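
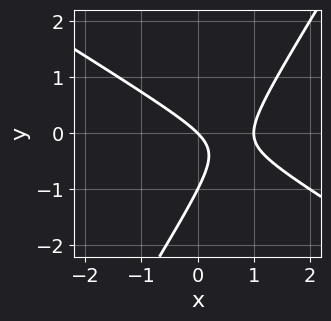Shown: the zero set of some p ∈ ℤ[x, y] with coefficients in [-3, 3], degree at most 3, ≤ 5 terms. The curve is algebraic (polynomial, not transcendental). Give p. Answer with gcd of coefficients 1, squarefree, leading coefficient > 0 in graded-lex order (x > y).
x^2 + x*y - y^2 - x - y

(a) Degree: no degree-1 curve has this shape, so deg p = 2.
(b) Observable constraints: among the integer gridlines, it crosses the y-axis at y ∈ {-1, 0}; among the integer gridlines, it crosses the x-axis at x ∈ {0, 1}.
(c) Assembling these constraints gives the stated polynomial.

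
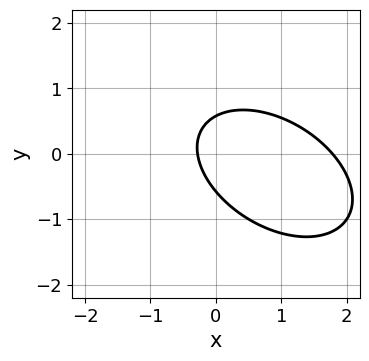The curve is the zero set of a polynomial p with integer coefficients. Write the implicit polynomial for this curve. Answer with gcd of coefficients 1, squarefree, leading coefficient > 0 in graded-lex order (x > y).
2*x^2 + 2*x*y + 3*y^2 - 3*x - 1

First, the degree is 2 — no degree-1 curve has this shape.
Finally, the integer polynomial consistent with all of this is the stated p.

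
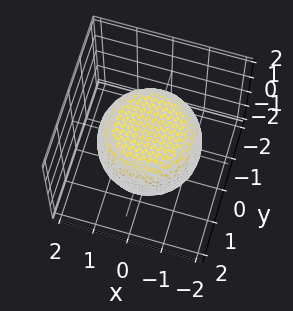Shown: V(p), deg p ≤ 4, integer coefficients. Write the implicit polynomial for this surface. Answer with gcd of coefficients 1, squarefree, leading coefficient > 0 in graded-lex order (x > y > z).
x^4 + 2*x^2*y^2 + y^4 - x^2 - y^2 + 2*z^2 - 2

1. deg p = 4. No degree-3 surface has this shape.
2. By symmetry, every cross-section ⟂ z is a circle, so x, y appear only via x² + y².
3. Reading off the gridlines: a circular section at z = -1 has radius exactly 1; the z-axis gridline crossings are at z ∈ {-1, 1}.
4. Solving for integer coefficients yields p as stated.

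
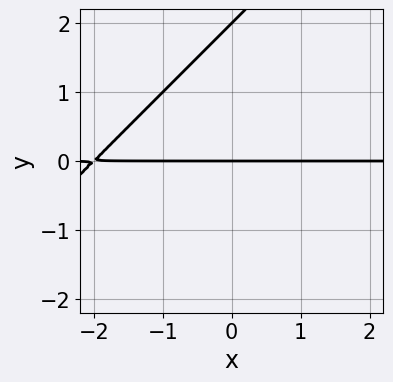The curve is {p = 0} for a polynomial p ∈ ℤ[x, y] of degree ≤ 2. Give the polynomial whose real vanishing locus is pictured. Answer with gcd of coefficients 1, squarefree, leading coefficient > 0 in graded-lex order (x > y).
(a) The degree is 2 — the shape is more complex than any degree-1 curve.
(b) Against the integer gridlines: among the integer gridlines, it crosses the y-axis at y ∈ {0, 2}; every point of the x-axis in the box is on the curve.
(c) These observations pin down the coefficients.

x*y - y^2 + 2*y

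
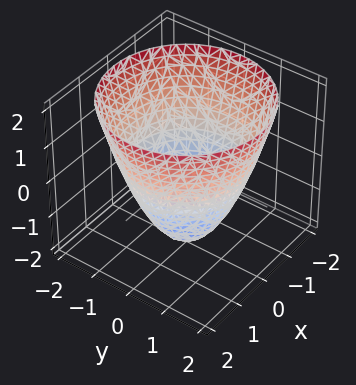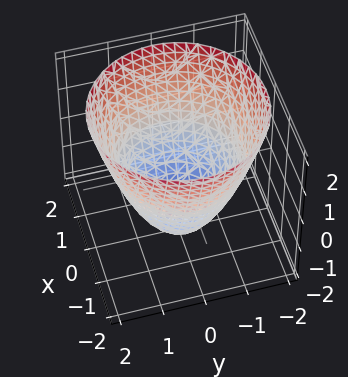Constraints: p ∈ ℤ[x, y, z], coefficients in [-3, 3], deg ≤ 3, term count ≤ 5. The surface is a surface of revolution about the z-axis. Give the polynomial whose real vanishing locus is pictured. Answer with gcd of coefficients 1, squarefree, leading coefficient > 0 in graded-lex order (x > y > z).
1. deg p = 2. The shape is more complex than any degree-1 surface.
2. Symmetries: rotational symmetry about the z-axis ⇒ p depends on x, y only through x² + y².
3. From the axis intercepts and sections: one z-axis crossing is at z = -2; a circular section at z = 0 has radius between 1 and 2.
4. Assembling these constraints gives the stated polynomial.

x^2 + y^2 - z - 2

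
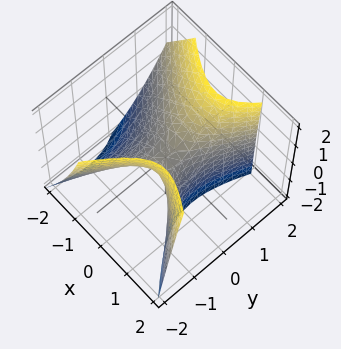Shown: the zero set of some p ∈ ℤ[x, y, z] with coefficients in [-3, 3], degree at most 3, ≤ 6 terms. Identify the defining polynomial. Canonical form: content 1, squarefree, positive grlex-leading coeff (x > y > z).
3*x^2 + 2*x*y - 2*x*z - 2*y^2 + 2*z

1. Degree: no degree-1 surface has this shape, so deg p = 2.
2. Checking where it meets the axes: one x-axis crossing is at x = 0; one z-axis crossing is at z = 0; one y-axis crossing is at y = 0.
3. These observations pin down the coefficients.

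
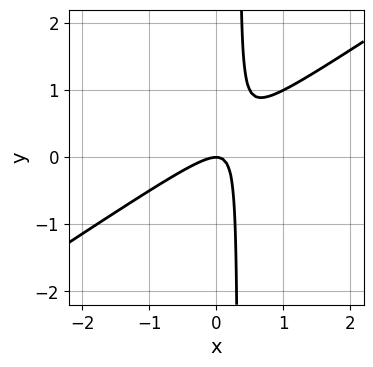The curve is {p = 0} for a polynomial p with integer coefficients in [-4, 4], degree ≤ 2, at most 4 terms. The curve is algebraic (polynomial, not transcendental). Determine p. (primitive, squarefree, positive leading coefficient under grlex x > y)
Degree: no degree-1 curve has this shape, so deg p = 2.
Observable constraints: it crosses the y-axis at the gridline y = 0; it crosses the x-axis at the gridline x = 0.
Together with the visible shape, these determine p as stated.

2*x^2 - 3*x*y + y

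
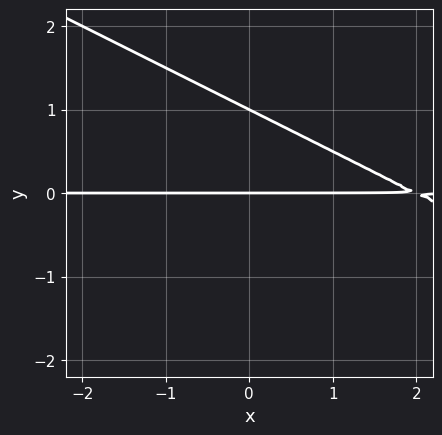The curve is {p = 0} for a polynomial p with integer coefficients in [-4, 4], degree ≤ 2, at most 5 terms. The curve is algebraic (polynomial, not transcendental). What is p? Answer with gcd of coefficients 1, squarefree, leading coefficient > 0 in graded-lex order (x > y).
Degree: the shape is more complex than any degree-1 curve, so deg p = 2.
Reading off the gridlines: the y-axis gridline crossings are at y ∈ {0, 1}; every point of the x-axis in the box is on the curve.
Putting this together gives p.

x*y + 2*y^2 - 2*y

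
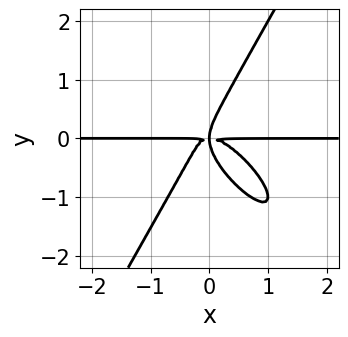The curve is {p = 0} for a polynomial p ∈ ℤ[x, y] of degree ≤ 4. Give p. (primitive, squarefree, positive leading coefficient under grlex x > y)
2*x^3*y + 2*x^2*y^2 - y^4 + x*y^2

1. The degree is 4 — the shape is more complex than any degree-3 curve.
2. Reading off the gridlines: the visible x-axis segment lies entirely on the curve.
3. Assembling these constraints gives the stated polynomial.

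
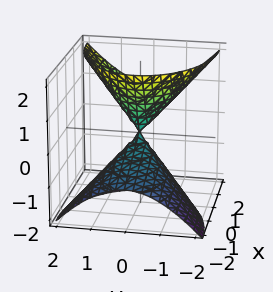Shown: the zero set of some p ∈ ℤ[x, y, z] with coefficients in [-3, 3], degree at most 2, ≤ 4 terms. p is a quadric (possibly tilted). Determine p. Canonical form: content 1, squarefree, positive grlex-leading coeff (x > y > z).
x^2 - 2*x*z + 2*y^2 - z^2

(a) Degree: the shape is more complex than any degree-1 surface, so deg p = 2.
(b) Against the integer gridlines: one z-axis crossing is at z = 0; one y-axis crossing is at y = 0.
(c) Matching integer coefficients to the picture gives p.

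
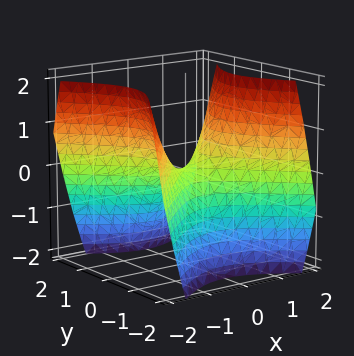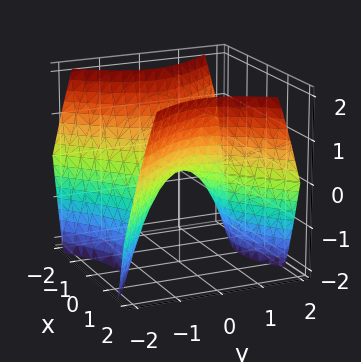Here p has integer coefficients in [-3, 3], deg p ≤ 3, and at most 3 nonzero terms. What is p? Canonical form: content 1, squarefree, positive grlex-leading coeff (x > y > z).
x^2 - y^2 - z

(a) deg p = 2. A hyperbolic paraboloid; a quadric.
(b) Symmetries: it's symmetric under y → −y, forcing even powers of y; mirror symmetry x ↦ −x ⇒ only even powers of x.
(c) From the visible intercepts: one y-axis crossing is at y = 0; it crosses the x-axis at the gridline x = 0; it crosses the z-axis at the gridline z = 0.
(d) Together with the visible shape, these determine p as stated.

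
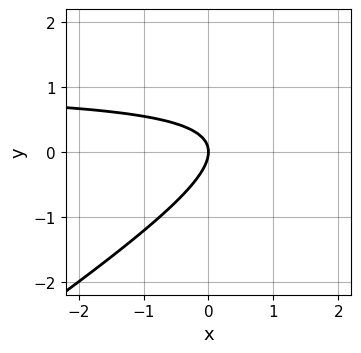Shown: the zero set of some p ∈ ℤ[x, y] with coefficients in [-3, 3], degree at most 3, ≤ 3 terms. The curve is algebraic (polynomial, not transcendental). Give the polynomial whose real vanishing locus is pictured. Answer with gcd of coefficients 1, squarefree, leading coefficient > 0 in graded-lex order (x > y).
1. deg p = 2. The shape is more complex than any degree-1 curve.
2. Reading off the gridlines: it meets the y-axis at y = 0 (among the integer gridlines); it meets the x-axis at x = 0 (among the integer gridlines).
3. Matching integer coefficients to the picture gives p.

2*x*y - 3*y^2 - 2*x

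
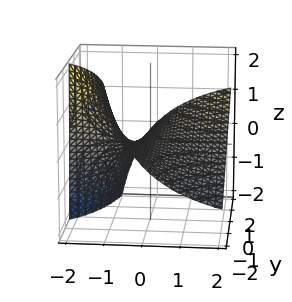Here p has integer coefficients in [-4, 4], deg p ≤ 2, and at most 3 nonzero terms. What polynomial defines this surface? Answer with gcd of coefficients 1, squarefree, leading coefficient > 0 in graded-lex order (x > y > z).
x*y - x*z - 2*z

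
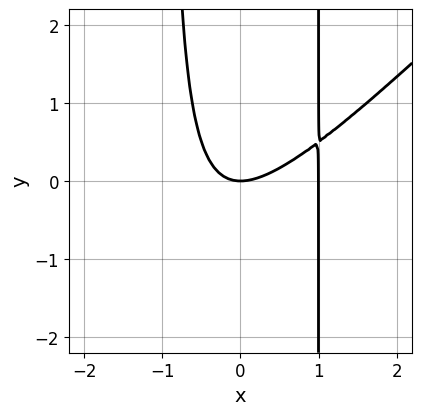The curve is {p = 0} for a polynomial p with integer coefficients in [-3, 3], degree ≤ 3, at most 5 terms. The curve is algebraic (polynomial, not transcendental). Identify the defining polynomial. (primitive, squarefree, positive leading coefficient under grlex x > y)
Degree: the shape is more complex than any degree-2 curve, so deg p = 3.
Reading off the gridlines: the x-axis gridline crossings are at x ∈ {0, 1}; one y-axis crossing is at y = 0.
The integer polynomial consistent with all of this is the stated p.

x^3 - x^2*y - x^2 + y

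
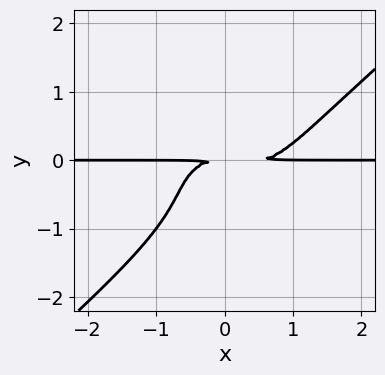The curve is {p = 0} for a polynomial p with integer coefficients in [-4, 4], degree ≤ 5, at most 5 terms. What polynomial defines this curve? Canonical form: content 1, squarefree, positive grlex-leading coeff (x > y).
2*x^3*y - 3*y^4 - x^2*y - 3*y^3 - 3*y^2

The degree is 4 — the shape is more complex than any degree-3 curve.
Reading off the gridlines: the visible x-axis segment lies entirely on the curve.
These observations pin down the coefficients.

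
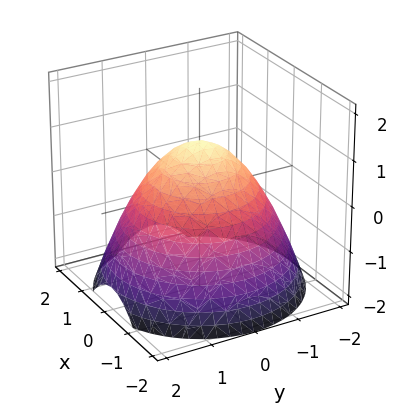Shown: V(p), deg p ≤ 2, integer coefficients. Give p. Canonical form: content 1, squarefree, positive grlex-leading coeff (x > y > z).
2*x^2 + 2*y^2 + 3*z - 3

(a) deg p = 2. The shape is more complex than any degree-1 surface.
(b) Symmetry: the surface is invariant under rotation about z: p = q(x² + y², z).
(c) Against the integer gridlines: a circular section at z = -1 has radius between 1 and 2; one z-axis crossing is at z = 1.
(d) The integer polynomial consistent with all of this is the stated p.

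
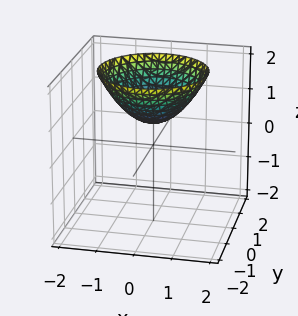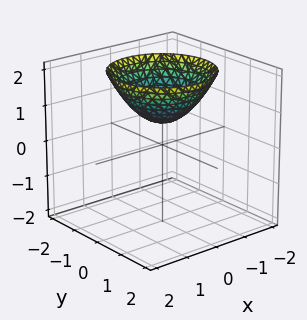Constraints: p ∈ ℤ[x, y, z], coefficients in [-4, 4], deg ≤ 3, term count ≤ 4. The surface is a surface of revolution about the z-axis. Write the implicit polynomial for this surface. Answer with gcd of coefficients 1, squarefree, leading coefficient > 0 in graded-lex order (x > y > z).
1. The degree is 2 — the shape is more complex than any degree-1 surface.
2. Symmetries: rotational symmetry about the z-axis ⇒ p depends on x, y only through x² + y².
3. Checking where it meets the axes: no x-intercept at any integer in the box; a circular section at z = 2 has radius between 1 and 2.
4. Matching integer coefficients to the picture gives p.

2*x^2 + 2*y^2 - 3*z + 2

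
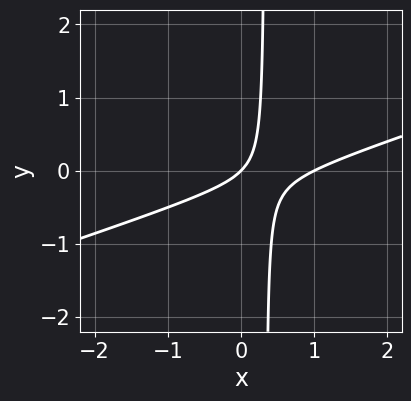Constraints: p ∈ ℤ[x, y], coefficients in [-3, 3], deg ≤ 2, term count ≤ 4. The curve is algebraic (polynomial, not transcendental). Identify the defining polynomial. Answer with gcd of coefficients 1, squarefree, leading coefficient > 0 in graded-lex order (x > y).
First, deg p = 2.
Then, from the axis intercepts and sections: the x-axis gridline crossings are at x ∈ {0, 1}; one y-axis crossing is at y = 0.
Finally, fitting integer coefficients to these (and the overall shape) gives p.

x^2 - 3*x*y - x + y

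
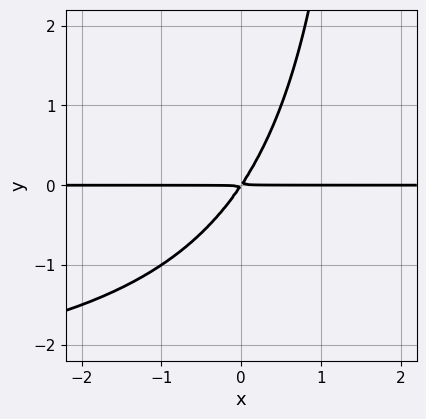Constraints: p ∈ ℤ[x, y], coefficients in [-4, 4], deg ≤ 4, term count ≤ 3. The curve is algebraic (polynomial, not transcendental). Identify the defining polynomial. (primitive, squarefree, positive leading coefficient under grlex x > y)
First, degree: the shape is more complex than any degree-2 curve, so deg p = 3.
Then, from the axis intercepts and sections: the visible x-axis segment lies entirely on the curve.
Finally, the integer polynomial consistent with all of this is the stated p.

x*y^2 + 3*x*y - 2*y^2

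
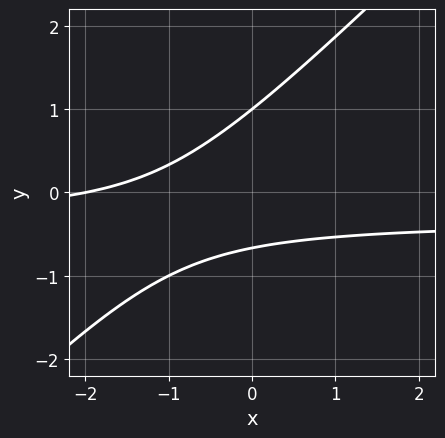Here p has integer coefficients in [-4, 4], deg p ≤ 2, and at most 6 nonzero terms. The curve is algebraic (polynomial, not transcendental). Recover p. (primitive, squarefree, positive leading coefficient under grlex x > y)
1. deg p = 2. A generic line meets the curve in up to 2 points.
2. From the visible intercepts: it meets the y-axis at y = 1 (among the integer gridlines); it meets the x-axis at x = -2 (among the integer gridlines).
3. These observations pin down the coefficients.

3*x*y - 3*y^2 + x + y + 2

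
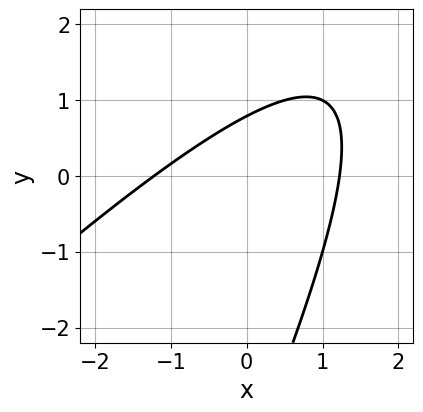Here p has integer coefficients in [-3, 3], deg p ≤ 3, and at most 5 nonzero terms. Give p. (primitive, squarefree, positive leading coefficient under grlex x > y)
1. Degree: a generic line meets the curve in up to 2 points, so deg p = 2.
2. Putting this together gives p.

2*x^2 - 3*x*y + y^2 + 3*y - 3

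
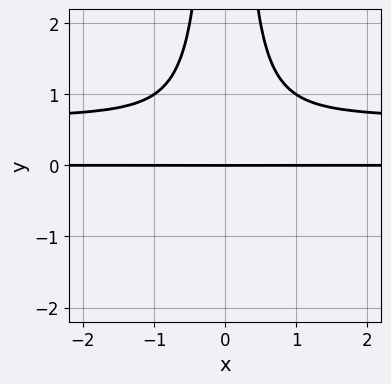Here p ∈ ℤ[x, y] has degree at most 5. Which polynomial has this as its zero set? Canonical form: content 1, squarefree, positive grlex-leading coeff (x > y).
3*x^2*y^2 - 2*x^2*y - y

1. Degree: no degree-3 curve has this shape, so deg p = 4.
2. Symmetries: it's symmetric under x → −x, forcing even powers of x.
3. Reading off the gridlines: every point of the x-axis in the box is on the curve; it crosses the y-axis at the gridline y = 0.
4. Together with the visible shape, these determine p as stated.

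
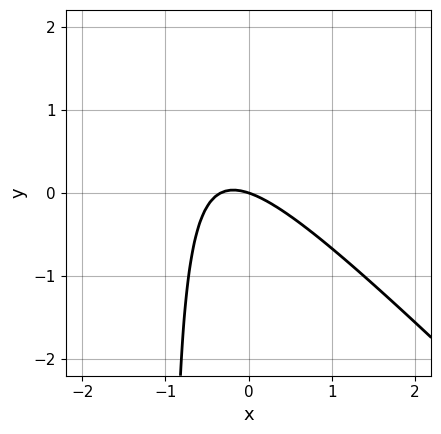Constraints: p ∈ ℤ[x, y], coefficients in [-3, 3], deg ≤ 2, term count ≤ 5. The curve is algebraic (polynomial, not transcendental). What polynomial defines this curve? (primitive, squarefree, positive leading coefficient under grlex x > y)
3*x^2 + 3*x*y + x + 3*y

deg p = 2. The shape is more complex than any degree-1 curve.
Checking where it meets the axes: it meets the x-axis at x = 0 (among the integer gridlines); it meets the y-axis at y = 0 (among the integer gridlines).
Putting this together gives p.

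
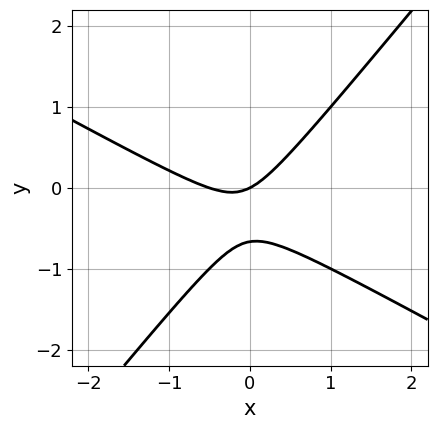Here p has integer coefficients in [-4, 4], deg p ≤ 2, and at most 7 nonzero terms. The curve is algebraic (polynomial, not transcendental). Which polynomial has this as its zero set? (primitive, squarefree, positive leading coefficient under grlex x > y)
(a) Degree: a generic line meets the curve in up to 2 points, so deg p = 2.
(b) From the visible intercepts: it crosses the x-axis at the gridline x = 0; one y-axis crossing is at y = 0.
(c) Putting this together gives p.

2*x^2 + 2*x*y - 3*y^2 + x - 2*y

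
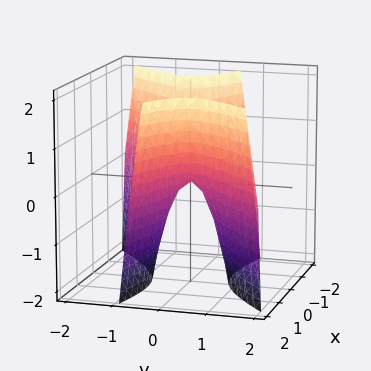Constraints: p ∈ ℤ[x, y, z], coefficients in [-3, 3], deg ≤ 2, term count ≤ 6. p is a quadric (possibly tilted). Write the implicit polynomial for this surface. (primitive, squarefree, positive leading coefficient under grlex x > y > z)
1. Degree: a generic line meets the surface in up to 2 points, so deg p = 2.
2. Reading off the gridlines: one y-axis crossing is at y = 0; it crosses the x-axis at the gridline x = 0; it meets the z-axis at z = 0 (among the integer gridlines).
3. The integer polynomial consistent with all of this is the stated p.

x^2 + 2*x*y - 3*y^2 - z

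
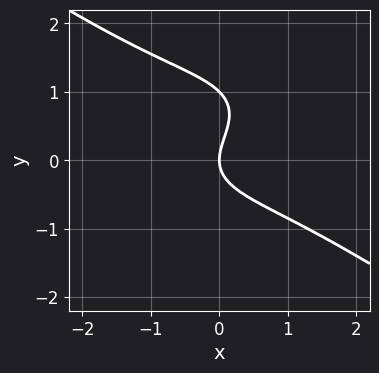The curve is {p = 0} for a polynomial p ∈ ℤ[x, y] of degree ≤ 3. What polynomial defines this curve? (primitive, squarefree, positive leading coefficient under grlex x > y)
1. deg p = 3. A generic line meets the curve in up to 3 points.
2. Observable constraints: among the integer gridlines, it crosses the y-axis at y ∈ {0, 1}; one x-axis crossing is at x = 0.
3. Fitting integer coefficients to these (and the overall shape) gives p.

x^3 + 3*y^3 - 3*y^2 + 3*x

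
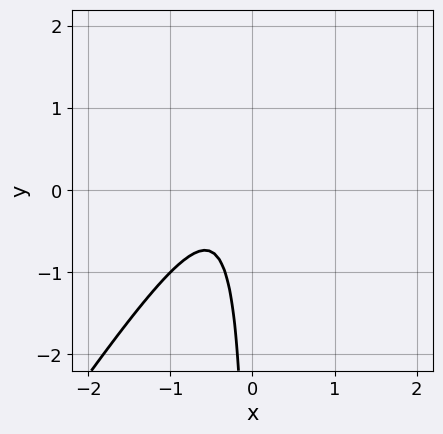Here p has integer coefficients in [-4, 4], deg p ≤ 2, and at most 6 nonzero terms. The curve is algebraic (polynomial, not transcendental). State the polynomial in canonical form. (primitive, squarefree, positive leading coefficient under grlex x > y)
3*x^2 - 2*x*y + 2*x + 1

First, deg p = 2.
Next, against the integer gridlines: no y-intercept at any integer in the box; it misses every integer gridline on the x-axis.
Finally, these observations pin down the coefficients.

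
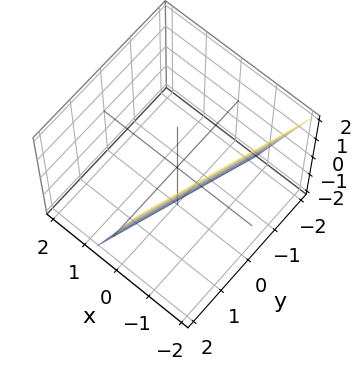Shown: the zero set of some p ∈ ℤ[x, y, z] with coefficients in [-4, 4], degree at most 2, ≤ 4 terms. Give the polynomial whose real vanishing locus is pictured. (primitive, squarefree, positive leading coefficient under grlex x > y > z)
3*x - y + z + 2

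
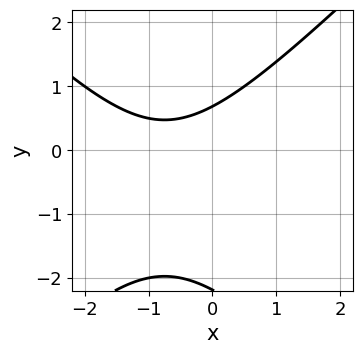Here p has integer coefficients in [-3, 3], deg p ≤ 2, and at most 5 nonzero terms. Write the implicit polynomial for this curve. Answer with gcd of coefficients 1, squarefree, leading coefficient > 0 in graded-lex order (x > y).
2*x^2 - 2*y^2 + 3*x - 3*y + 3

deg p = 2. The shape is more complex than any degree-1 curve.
From the axis intercepts and sections: it misses every integer gridline on the x-axis.
These observations pin down the coefficients.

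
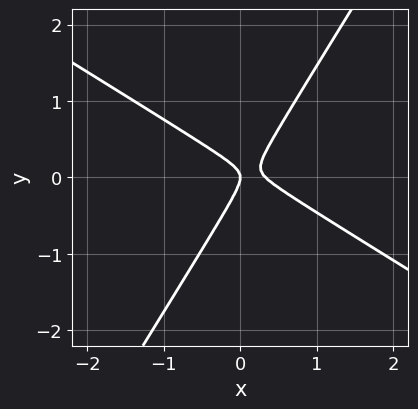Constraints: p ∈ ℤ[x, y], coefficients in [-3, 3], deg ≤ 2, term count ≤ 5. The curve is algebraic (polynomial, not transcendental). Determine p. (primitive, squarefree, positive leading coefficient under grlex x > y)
3*x^2 + 3*x*y - 3*y^2 - x

(a) Degree: the shape is more complex than any degree-1 curve, so deg p = 2.
(b) Observable constraints: it meets the y-axis at y = 0 (among the integer gridlines); it meets the x-axis at x = 0 (among the integer gridlines).
(c) Together with the visible shape, these determine p as stated.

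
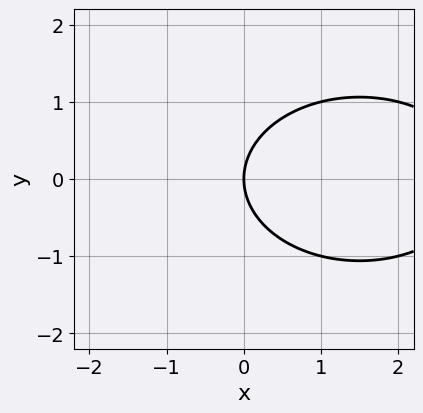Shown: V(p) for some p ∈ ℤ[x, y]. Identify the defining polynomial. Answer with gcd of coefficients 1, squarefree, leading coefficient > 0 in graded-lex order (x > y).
x^2 + 2*y^2 - 3*x

(a) The degree is 2 — a generic line meets the curve in up to 2 points.
(b) Symmetries: it's symmetric under y → −y, forcing even powers of y.
(c) From the visible intercepts: it meets the y-axis at y = 0 (among the integer gridlines); it meets the x-axis at x = 0 (among the integer gridlines).
(d) Assembling these constraints gives the stated polynomial.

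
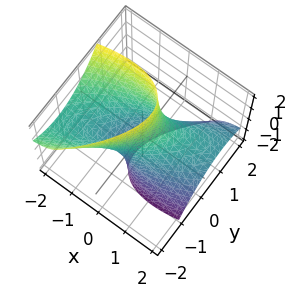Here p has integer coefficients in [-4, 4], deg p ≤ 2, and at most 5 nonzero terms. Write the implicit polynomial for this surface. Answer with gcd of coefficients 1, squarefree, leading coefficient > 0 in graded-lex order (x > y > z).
x^2 - 2*x*y + 2*x*z + 2*y^2 - 1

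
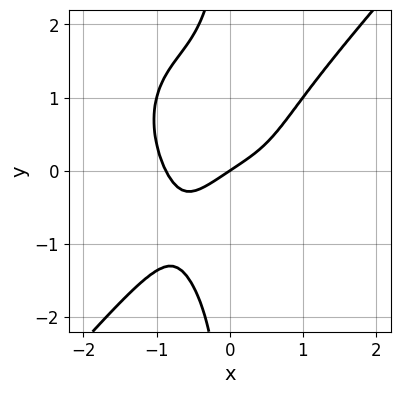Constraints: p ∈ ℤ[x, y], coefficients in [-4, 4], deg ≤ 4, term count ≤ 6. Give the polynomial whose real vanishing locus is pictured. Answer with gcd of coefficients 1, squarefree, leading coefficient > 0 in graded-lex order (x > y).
3*x^4 - 2*x*y^3 + 2*x - 3*y

First, the degree is 4 — a generic line meets the curve in up to 4 points.
Then, from the visible intercepts: one y-axis crossing is at y = 0; it meets the x-axis at x = 0 (among the integer gridlines).
Finally, the integer polynomial consistent with all of this is the stated p.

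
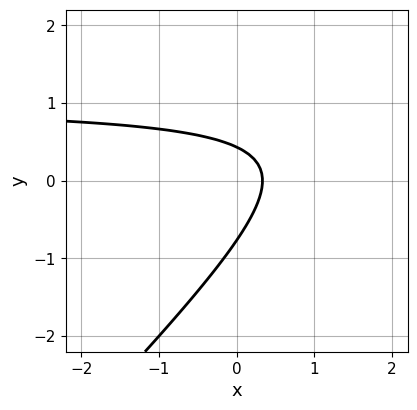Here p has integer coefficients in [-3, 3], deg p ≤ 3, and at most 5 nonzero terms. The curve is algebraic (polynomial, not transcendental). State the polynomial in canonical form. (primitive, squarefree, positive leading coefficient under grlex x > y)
3*x*y - 3*y^2 - 3*x - y + 1

First, deg p = 2. The shape is more complex than any degree-1 curve.
Finally, matching integer coefficients to the picture gives p.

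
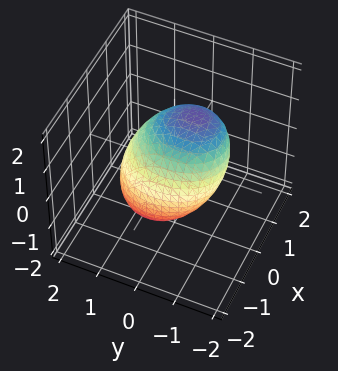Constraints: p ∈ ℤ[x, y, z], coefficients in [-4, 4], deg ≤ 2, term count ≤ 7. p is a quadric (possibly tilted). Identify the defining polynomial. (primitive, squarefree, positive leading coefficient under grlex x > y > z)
3*x^2 - 2*x*z + 2*y^2 + y*z + 2*z^2 - 3

(a) The degree is 2 — the shape is more complex than any degree-1 surface.
(b) Checking where it meets the axes: among the integer gridlines, it crosses the x-axis at x ∈ {-1, 1}.
(c) Matching integer coefficients to the picture gives p.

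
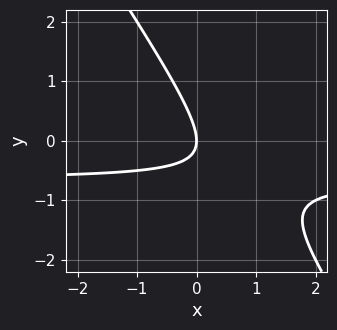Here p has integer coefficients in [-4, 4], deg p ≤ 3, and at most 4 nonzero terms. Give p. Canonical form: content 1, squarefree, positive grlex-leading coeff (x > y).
First, deg p = 2.
Then, reading off the gridlines: it crosses the x-axis at the gridline x = 0; one y-axis crossing is at y = 0.
Finally, fitting integer coefficients to these (and the overall shape) gives p.

3*x*y + 2*y^2 + 2*x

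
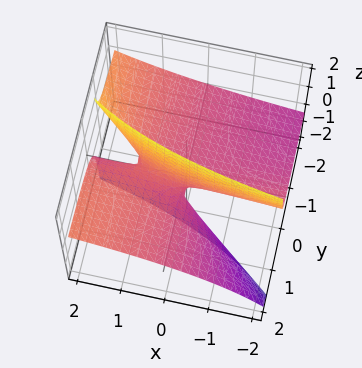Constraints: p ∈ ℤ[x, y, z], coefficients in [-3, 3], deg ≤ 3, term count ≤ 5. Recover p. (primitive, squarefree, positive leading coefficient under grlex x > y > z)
x*y - x*z - 3*y*z + z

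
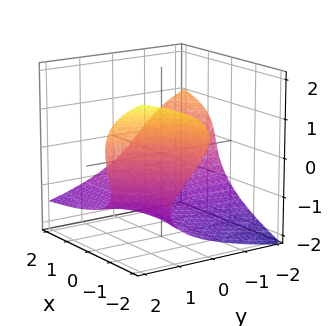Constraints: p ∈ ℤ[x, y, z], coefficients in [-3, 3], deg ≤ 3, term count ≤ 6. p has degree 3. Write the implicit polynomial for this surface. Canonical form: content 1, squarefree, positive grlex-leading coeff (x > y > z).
First, the degree is 3 — the shape is more complex than any degree-2 surface.
Next, against the integer gridlines: the surface avoids every integer x-axis point in the box; the surface avoids every integer y-axis point in the box.
Finally, these observations pin down the coefficients.

2*z^3 + 2*x*y + 2*x*z + 3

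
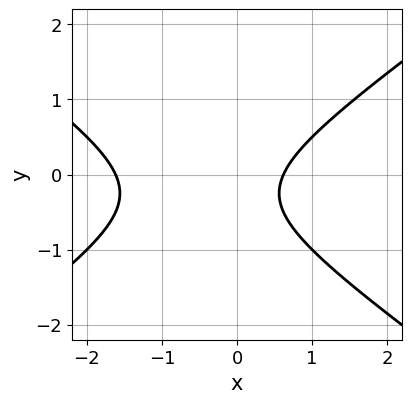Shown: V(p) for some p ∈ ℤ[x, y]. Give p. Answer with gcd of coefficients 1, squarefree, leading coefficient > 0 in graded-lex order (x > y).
1. deg p = 2.
2. Observable constraints: no y-intercept at any integer in the box.
3. Together with the visible shape, these determine p as stated.

x^2 - 2*y^2 + x - y - 1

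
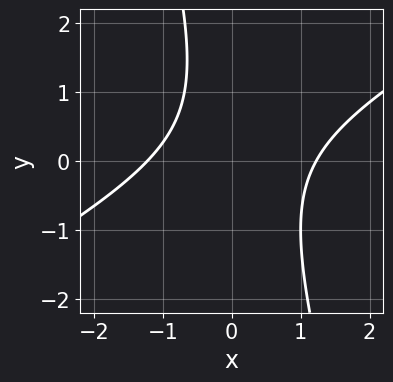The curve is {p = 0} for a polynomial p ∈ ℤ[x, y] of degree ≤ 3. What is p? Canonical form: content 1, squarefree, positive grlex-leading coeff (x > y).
The degree is 2 — no degree-1 curve has this shape.
Reading off the gridlines: no y-intercept at any integer in the box.
Putting this together gives p.

2*x^2 - 3*x*y - y^2 + y - 3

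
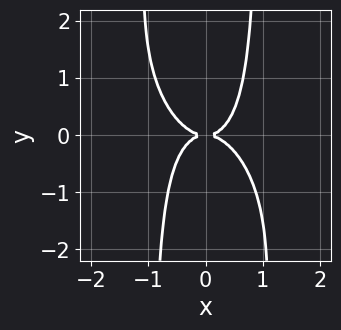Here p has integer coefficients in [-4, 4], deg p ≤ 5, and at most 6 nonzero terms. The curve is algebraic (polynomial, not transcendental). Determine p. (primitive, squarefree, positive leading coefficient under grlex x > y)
3*x^4 + 2*x^3*y + 2*x^2*y^2 - 2*y^2

First, deg p = 4. No degree-3 curve has this shape.
Next, against the integer gridlines: it crosses the x-axis at the gridline x = 0; it crosses the y-axis at the gridline y = 0.
Finally, the integer polynomial consistent with all of this is the stated p.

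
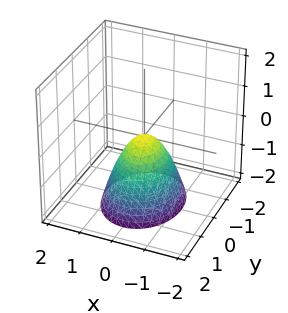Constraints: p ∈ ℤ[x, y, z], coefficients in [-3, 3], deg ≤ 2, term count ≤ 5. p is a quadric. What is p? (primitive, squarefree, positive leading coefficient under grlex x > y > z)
3*x^2 + 2*y^2 + 2*z

Degree: a single bowl opening along one axis; a quadric, so deg p = 2.
Symmetries: it's symmetric under y → −y, forcing even powers of y; mirror symmetry x ↦ −x ⇒ only even powers of x.
Observable constraints: it meets the y-axis at y = 0 (among the integer gridlines); it crosses the z-axis at the gridline z = 0; one x-axis crossing is at x = 0.
Putting this together gives p.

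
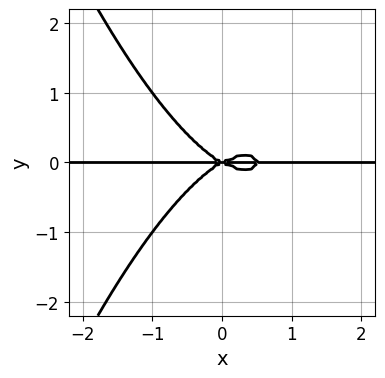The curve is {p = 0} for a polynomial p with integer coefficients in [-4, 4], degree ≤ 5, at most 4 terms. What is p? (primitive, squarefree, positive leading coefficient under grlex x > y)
1. The degree is 4 — no degree-3 curve has this shape.
2. Against the integer gridlines: every point of the x-axis in the box is on the curve; it meets the y-axis at y = 0 (among the integer gridlines).
3. The integer polynomial consistent with all of this is the stated p.

2*x^3*y - x^2*y + 3*y^3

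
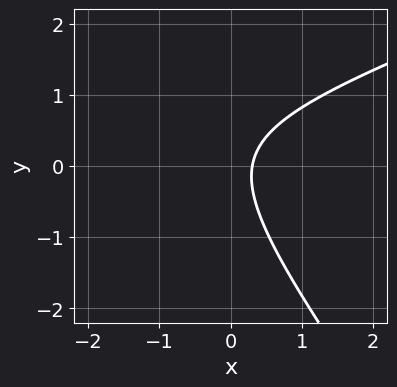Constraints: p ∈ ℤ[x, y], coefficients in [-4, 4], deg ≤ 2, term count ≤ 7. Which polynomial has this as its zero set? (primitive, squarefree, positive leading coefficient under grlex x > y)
First, degree: no degree-1 curve has this shape, so deg p = 2.
Next, checking where it meets the axes: no y-intercept at any integer in the box.
Finally, solving for integer coefficients yields p as stated.

x^2 - 2*x*y - 2*y^2 + 3*x - 1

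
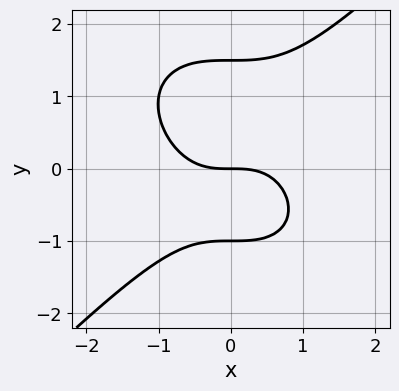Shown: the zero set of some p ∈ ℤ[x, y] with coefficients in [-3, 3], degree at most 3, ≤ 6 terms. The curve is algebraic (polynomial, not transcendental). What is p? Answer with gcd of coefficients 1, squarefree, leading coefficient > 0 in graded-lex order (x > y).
2*x^3 - 2*y^3 + y^2 + 3*y

(a) The degree is 3 — no degree-2 curve has this shape.
(b) From the visible intercepts: among the integer gridlines, it crosses the y-axis at y ∈ {-1, 0}; it meets the x-axis at x = 0 (among the integer gridlines).
(c) Solving for integer coefficients yields p as stated.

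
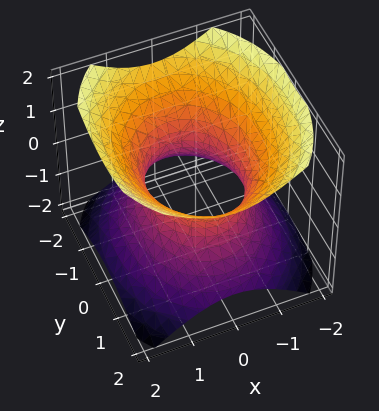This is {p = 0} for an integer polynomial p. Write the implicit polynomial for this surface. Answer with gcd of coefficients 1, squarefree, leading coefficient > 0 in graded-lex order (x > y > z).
3*x^2 + 2*y^2 - 3*z^2 - 3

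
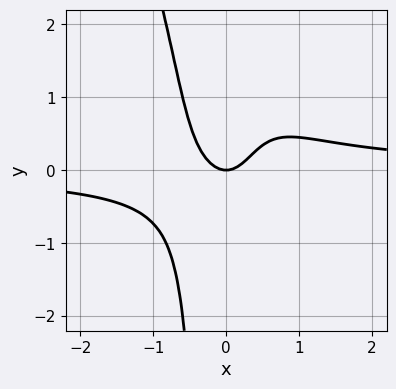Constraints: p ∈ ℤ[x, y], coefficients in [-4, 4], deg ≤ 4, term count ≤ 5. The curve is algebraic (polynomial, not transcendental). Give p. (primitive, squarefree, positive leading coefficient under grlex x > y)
3*x^3*y + x^2*y^2 - 2*x^2 + y

First, deg p = 4. A generic line meets the curve in up to 4 points.
Next, from the axis intercepts and sections: it meets the y-axis at y = 0 (among the integer gridlines); one x-axis crossing is at x = 0.
Finally, together with the visible shape, these determine p as stated.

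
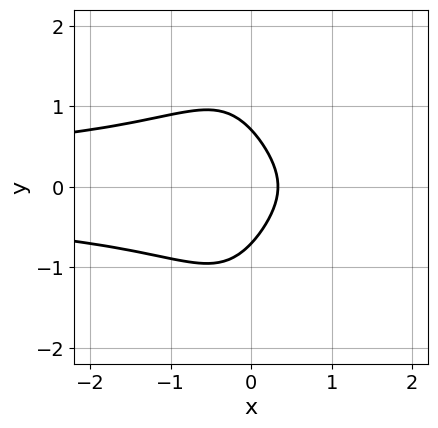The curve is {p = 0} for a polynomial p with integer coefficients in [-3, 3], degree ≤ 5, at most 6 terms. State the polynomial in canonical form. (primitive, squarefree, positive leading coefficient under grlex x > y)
3*x^2*y^2 + 2*y^2 + 3*x - 1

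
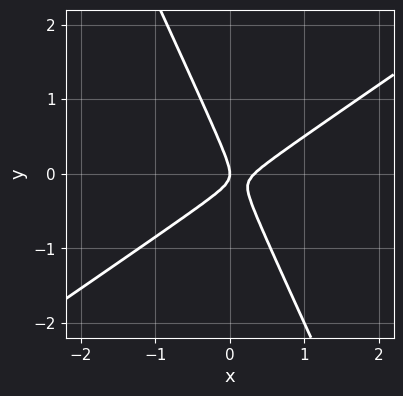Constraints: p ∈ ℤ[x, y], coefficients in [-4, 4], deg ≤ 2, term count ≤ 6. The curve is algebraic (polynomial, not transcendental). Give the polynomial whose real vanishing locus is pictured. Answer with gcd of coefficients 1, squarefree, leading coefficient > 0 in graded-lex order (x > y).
First, deg p = 2. No degree-1 curve has this shape.
Next, observable constraints: it crosses the x-axis at the gridline x = 0; it crosses the y-axis at the gridline y = 0.
Finally, putting this together gives p.

3*x^2 - 3*x*y - 2*y^2 - x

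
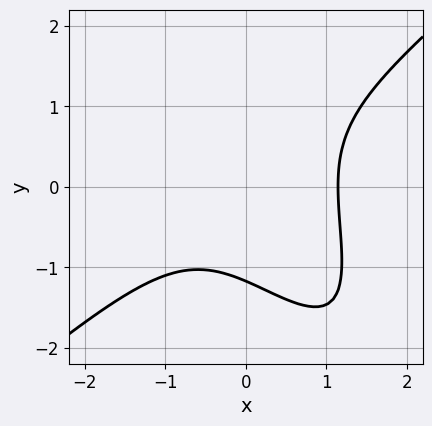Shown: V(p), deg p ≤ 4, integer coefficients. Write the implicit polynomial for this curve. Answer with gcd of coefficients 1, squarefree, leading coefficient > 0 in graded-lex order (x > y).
2*x^3 - 2*x*y^2 - y^3 + y^2 - 3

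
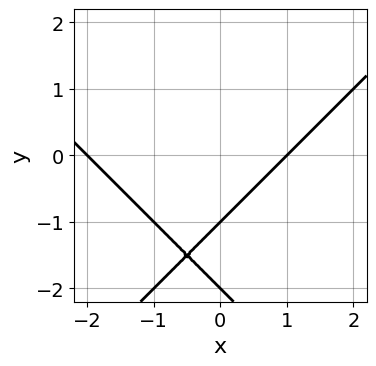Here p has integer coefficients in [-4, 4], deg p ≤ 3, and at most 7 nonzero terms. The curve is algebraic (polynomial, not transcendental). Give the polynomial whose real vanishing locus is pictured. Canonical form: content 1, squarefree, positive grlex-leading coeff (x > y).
x^2 - y^2 + x - 3*y - 2

(a) Degree: the shape is more complex than any degree-1 curve, so deg p = 2.
(b) From the visible intercepts: among the integer gridlines, it crosses the x-axis at x ∈ {-2, 1}; among the integer gridlines, it crosses the y-axis at y ∈ {-2, -1}.
(c) Solving for integer coefficients yields p as stated.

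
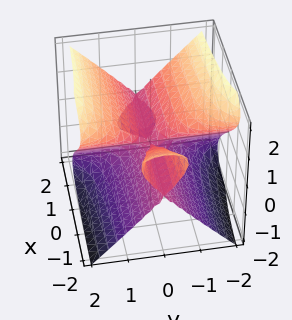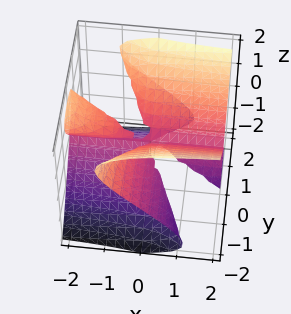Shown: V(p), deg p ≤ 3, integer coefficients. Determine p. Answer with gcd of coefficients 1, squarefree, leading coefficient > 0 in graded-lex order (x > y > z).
3*x*y^2 - 2*x*z^2 + 3*y^2*z - 3*z^3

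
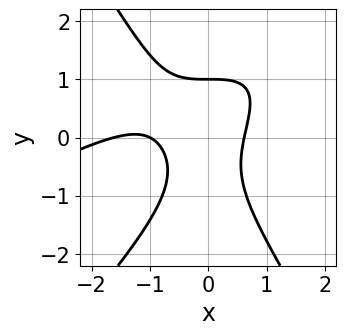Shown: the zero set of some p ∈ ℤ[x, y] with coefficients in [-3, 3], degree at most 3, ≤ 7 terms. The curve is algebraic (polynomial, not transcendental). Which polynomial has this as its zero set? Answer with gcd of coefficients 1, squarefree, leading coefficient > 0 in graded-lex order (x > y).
(a) Degree: the shape is more complex than any degree-2 curve, so deg p = 3.
(b) Observable constraints: it crosses the x-axis at the gridline x = -1; it crosses the y-axis at the gridline y = 1.
(c) Solving for integer coefficients yields p as stated.

x^3 - 2*x^2*y + y^3 + 2*x^2 - 1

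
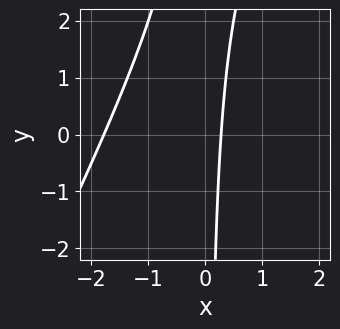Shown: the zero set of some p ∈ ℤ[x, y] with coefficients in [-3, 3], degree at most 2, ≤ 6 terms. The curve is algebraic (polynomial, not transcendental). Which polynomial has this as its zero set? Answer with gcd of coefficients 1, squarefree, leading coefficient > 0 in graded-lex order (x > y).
2*x^2 - x*y + 3*x - 1

(a) Degree: no degree-1 curve has this shape, so deg p = 2.
(b) Against the integer gridlines: it misses every integer gridline on the y-axis.
(c) Together with the visible shape, these determine p as stated.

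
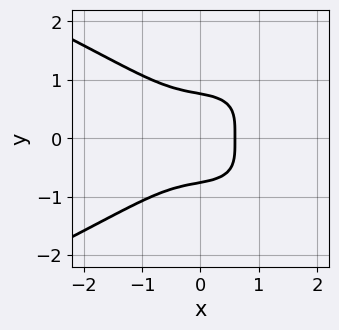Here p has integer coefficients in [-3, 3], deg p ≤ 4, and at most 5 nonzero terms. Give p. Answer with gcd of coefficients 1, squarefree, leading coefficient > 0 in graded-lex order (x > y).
3*y^4 + 2*x^3 + x - 1

1. deg p = 4. No degree-3 curve has this shape.
2. Symmetries: mirror symmetry y ↦ −y ⇒ only even powers of y.
3. Matching integer coefficients to the picture gives p.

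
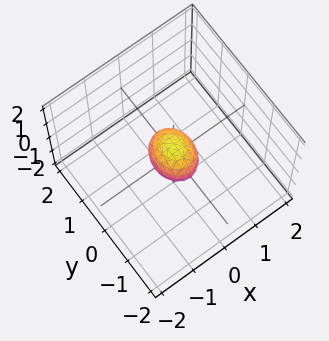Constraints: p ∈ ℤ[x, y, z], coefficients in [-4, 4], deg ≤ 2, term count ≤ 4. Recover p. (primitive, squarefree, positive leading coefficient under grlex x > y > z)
1. deg p = 2. A closed, bounded, convex surface; a quadric.
2. Symmetries: it's symmetric under x → −x, forcing even powers of x; mirror symmetry z ↦ −z ⇒ only even powers of z; mirror symmetry y ↦ −y ⇒ only even powers of y.
3. These observations pin down the coefficients.

3*x^2 + 2*y^2 + 2*z^2 - 1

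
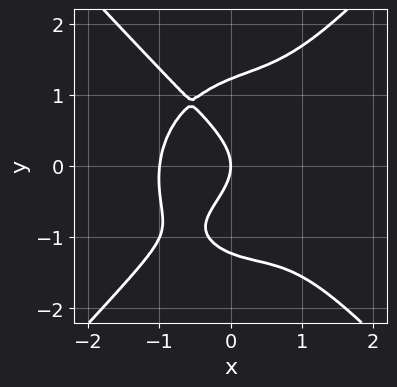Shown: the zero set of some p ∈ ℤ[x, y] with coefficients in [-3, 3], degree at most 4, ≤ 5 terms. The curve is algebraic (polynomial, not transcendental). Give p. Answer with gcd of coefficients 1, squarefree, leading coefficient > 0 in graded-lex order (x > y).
3*x^4 - 2*y^4 + x^2*y + 3*y^2 + 3*x

(a) deg p = 4. A generic line meets the curve in up to 4 points.
(b) Observable constraints: it meets the y-axis at y = 0 (among the integer gridlines); among the integer gridlines, it crosses the x-axis at x ∈ {-1, 0}.
(c) These observations pin down the coefficients.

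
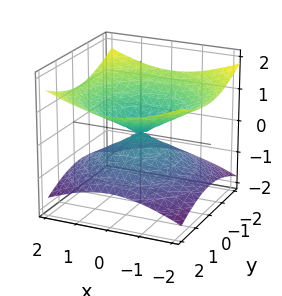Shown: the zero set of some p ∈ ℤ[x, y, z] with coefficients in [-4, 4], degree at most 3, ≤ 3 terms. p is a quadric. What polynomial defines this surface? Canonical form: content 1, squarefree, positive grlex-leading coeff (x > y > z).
(a) Degree: a double cone through the origin; a quadric, so deg p = 2.
(b) Symmetries: mirror symmetry z ↦ −z ⇒ only even powers of z; the z-axis is an axis of rotation, so x and y enter only as x² + y².
(c) Observable constraints: one z-axis crossing is at z = 0; it crosses the y-axis at the gridline y = 0.
(d) Together with the visible shape, these determine p as stated.

x^2 + y^2 - 3*z^2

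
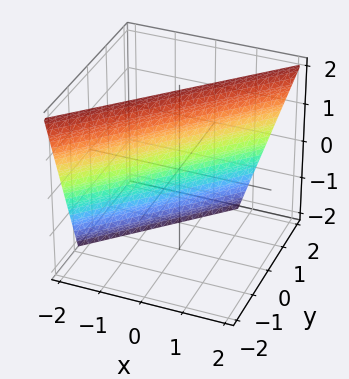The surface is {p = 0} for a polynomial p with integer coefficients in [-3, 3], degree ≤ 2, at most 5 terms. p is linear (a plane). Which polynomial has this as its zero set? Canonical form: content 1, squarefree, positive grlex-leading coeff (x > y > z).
1. deg p = 1. Every cross-section is a straight line — this is a plane.
2. From the axis intercepts and sections: it crosses the z-axis at the gridline z = 2.
3. Assembling these constraints gives the stated polynomial.

3*x - 3*y - z + 2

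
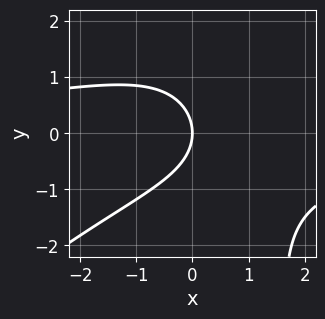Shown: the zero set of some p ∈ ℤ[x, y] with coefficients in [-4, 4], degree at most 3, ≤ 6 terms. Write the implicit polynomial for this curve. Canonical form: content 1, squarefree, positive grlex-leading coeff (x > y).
x^2*y - x*y^2 + 2*y^2 + 3*x

First, degree: a generic line meets the curve in up to 3 points, so deg p = 3.
Then, from the axis intercepts and sections: one y-axis crossing is at y = 0; one x-axis crossing is at x = 0.
Finally, assembling these constraints gives the stated polynomial.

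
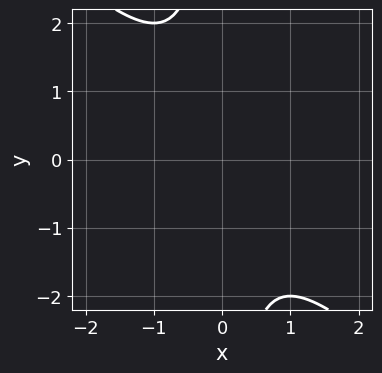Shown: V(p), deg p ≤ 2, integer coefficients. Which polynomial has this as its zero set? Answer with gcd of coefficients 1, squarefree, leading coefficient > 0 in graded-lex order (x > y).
First, degree: a generic line meets the curve in up to 2 points, so deg p = 2.
Next, against the integer gridlines: it misses every integer gridline on the y-axis; no x-intercept at any integer in the box.
Finally, fitting integer coefficients to these (and the overall shape) gives p.

x^2 + x*y + 1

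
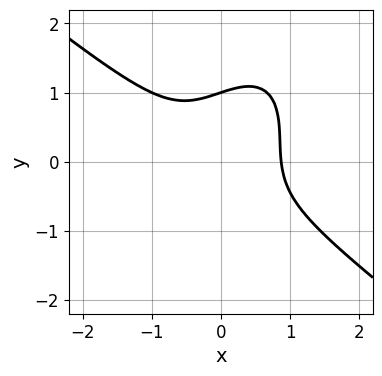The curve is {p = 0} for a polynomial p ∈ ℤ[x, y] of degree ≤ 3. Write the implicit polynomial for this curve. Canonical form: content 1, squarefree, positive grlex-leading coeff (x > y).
3*x^3 + x^2*y - 2*x*y^2 + 2*y^3 - 2

deg p = 3. A generic line meets the curve in up to 3 points.
Against the integer gridlines: it crosses the y-axis at the gridline y = 1.
Fitting integer coefficients to these (and the overall shape) gives p.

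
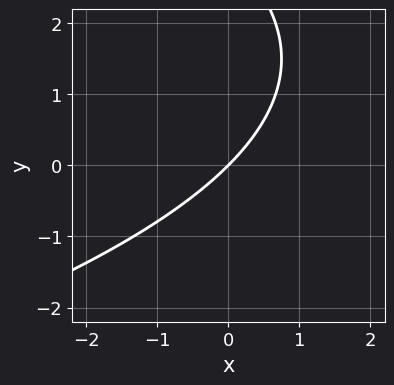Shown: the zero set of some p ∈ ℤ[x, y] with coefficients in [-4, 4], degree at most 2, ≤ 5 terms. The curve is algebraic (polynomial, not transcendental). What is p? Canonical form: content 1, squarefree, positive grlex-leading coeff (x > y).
1. The degree is 2 — no degree-1 curve has this shape.
2. Observable constraints: it crosses the y-axis at the gridline y = 0; it meets the x-axis at x = 0 (among the integer gridlines).
3. Together with the visible shape, these determine p as stated.

y^2 + 3*x - 3*y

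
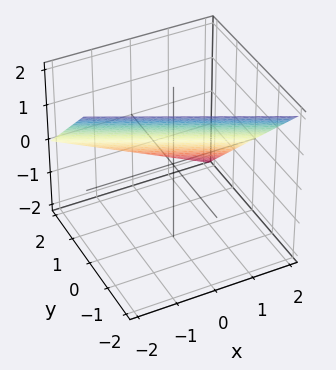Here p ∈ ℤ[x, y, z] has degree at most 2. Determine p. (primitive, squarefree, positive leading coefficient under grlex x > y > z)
The degree is 1 — the surface is flat (a plane).
Reading off the gridlines: it meets the x-axis at x = 2 (among the integer gridlines); it crosses the z-axis at the gridline z = 1.
The integer polynomial consistent with all of this is the stated p. Check: (0, 1, 0) on the y-axis lies on the surface, and p(0, 1, 0) = 0. ✓

x + 2*y + 2*z - 2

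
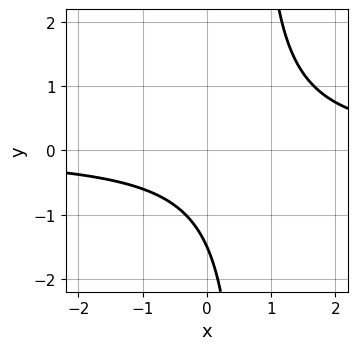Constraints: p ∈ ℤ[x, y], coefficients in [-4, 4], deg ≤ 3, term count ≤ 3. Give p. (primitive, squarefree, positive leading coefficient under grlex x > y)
First, degree: a generic line meets the curve in up to 2 points, so deg p = 2.
Next, reading off the gridlines: the curve avoids every integer x-axis point in the box.
Finally, fitting integer coefficients to these (and the overall shape) gives p.

3*x*y - 2*y - 3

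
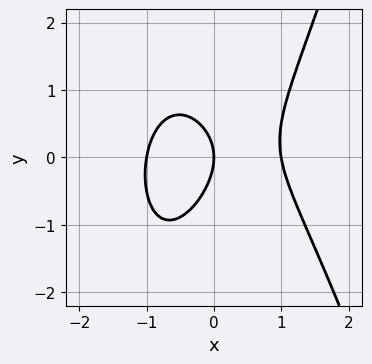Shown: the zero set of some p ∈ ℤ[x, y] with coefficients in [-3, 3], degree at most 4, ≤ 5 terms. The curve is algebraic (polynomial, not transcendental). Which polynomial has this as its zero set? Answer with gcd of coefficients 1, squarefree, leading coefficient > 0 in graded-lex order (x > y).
3*x^3 + x*y - 2*y^2 - 3*x

1. The degree is 3 — no degree-2 curve has this shape.
2. Against the integer gridlines: one y-axis crossing is at y = 0; among the integer gridlines, it crosses the x-axis at x ∈ {-1, 0, 1}.
3. Together with the visible shape, these determine p as stated.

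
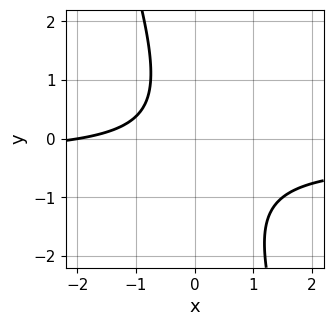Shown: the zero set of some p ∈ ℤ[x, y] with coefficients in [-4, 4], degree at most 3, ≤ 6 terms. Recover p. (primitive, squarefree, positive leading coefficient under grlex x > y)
3*x*y + y^2 + x + 2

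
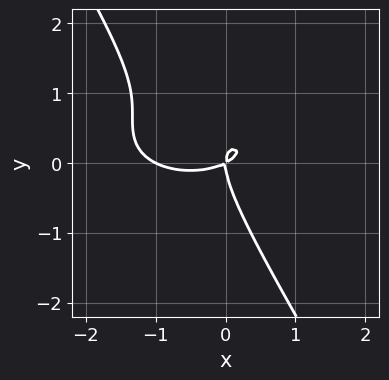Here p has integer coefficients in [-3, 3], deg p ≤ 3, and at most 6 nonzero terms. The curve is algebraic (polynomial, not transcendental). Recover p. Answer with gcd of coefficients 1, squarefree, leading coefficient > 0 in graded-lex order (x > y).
(a) Degree: the shape is more complex than any degree-2 curve, so deg p = 3.
(b) Reading off the gridlines: the x-axis gridline crossings are at x ∈ {-1, 0}; it meets the y-axis at y = 0 (among the integer gridlines).
(c) Assembling these constraints gives the stated polynomial.

x^3 + 3*x*y^2 + 2*y^3 + x^2 - 2*x*y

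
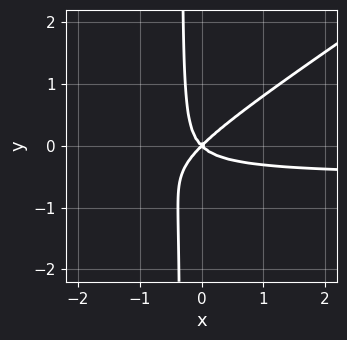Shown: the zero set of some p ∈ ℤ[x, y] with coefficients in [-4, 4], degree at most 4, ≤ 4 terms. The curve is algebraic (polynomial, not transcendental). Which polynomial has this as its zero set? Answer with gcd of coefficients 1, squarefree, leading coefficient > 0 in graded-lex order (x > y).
2*x^2*y - 3*x*y^2 + x^2 - y^2

First, deg p = 3. A generic line meets the curve in up to 3 points.
Then, observable constraints: it meets the x-axis at x = 0 (among the integer gridlines); it meets the y-axis at y = 0 (among the integer gridlines).
Finally, solving for integer coefficients yields p as stated.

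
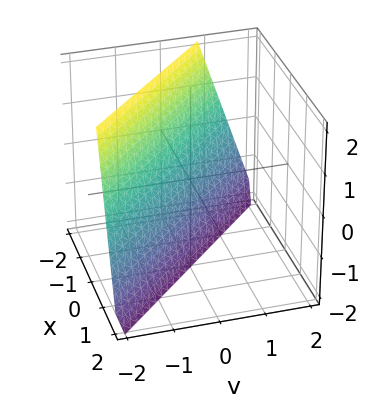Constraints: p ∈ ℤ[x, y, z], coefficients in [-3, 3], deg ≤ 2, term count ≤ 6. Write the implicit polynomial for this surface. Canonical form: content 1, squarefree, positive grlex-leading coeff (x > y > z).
First, deg p = 1. The surface is flat (a plane).
Next, from the visible intercepts: one z-axis crossing is at z = -2.
Finally, the integer polynomial consistent with all of this is the stated p.

3*x + 3*y + z + 2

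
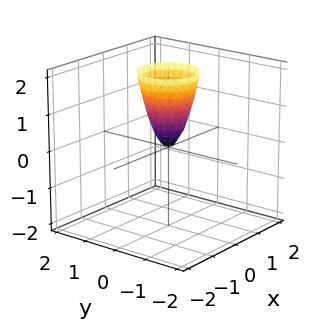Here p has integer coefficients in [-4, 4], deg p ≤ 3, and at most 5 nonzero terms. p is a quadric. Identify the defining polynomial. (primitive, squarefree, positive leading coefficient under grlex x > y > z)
1. deg p = 2. A single bowl opening along one axis; a quadric.
2. By symmetry, every cross-section ⟂ z is a circle, so x, y appear only via x² + y².
3. From the axis intercepts and sections: a circular section at z = 1 has radius between 0 and 1; it meets the y-axis at y = 0 (among the integer gridlines); one x-axis crossing is at x = 0.
4. Matching integer coefficients to the picture gives p.

3*x^2 + 3*y^2 - z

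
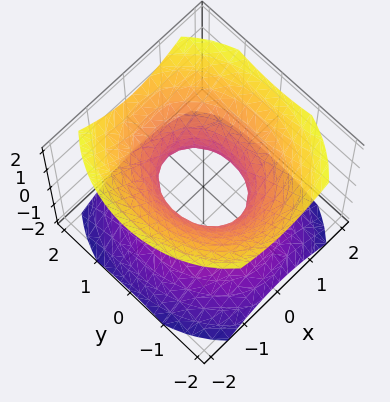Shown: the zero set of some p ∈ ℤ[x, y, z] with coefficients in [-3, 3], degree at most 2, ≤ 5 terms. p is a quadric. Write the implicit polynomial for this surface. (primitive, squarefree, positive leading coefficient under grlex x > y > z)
3*x^2 + 2*y^2 - 3*z^2 - 2

(a) Degree: one connected sheet with a waist; a quadric, so deg p = 2.
(b) Symmetries: the z ↦ −z reflection is a symmetry, so z appears only in even powers; the y ↦ −y reflection is a symmetry, so y appears only in even powers; the x ↦ −x reflection is a symmetry, so x appears only in even powers.
(c) Reading off the gridlines: the surface avoids every integer z-axis point in the box; among the integer gridlines, it crosses the y-axis at y ∈ {-1, 1}.
(d) The integer polynomial consistent with all of this is the stated p.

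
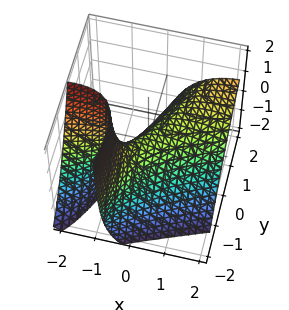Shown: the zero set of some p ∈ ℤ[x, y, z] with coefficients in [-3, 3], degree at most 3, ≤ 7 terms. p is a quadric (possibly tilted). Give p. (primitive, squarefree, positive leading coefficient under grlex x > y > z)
x^2 - 3*x*y + 2*x*z + y^2 + 2*z

Degree: a generic line meets the surface in up to 2 points, so deg p = 2.
Reading off the gridlines: it meets the x-axis at x = 0 (among the integer gridlines); it crosses the z-axis at the gridline z = 0.
The integer polynomial consistent with all of this is the stated p.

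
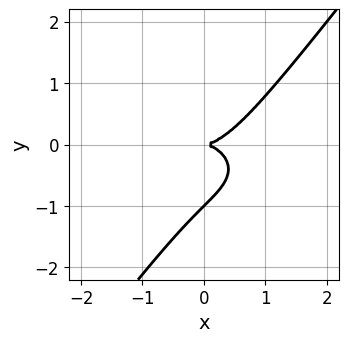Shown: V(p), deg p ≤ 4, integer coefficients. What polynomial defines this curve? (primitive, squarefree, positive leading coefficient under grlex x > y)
x^3 + 2*x*y^2 - 2*y^3 - 2*y^2

1. Degree: a generic line meets the curve in up to 3 points, so deg p = 3.
2. Observable constraints: the y-axis gridline crossings are at y ∈ {-1, 0}; it crosses the x-axis at the gridline x = 0.
3. Assembling these constraints gives the stated polynomial.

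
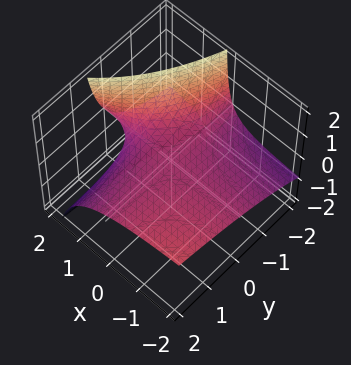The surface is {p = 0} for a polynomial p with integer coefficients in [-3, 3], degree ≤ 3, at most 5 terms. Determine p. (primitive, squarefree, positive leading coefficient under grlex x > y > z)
x*y - 2*x*z + y*z + 3*z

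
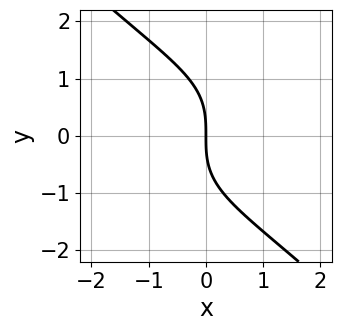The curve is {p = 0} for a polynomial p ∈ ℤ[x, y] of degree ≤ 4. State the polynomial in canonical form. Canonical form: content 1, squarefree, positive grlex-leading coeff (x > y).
(a) The degree is 3 — a generic line meets the curve in up to 3 points.
(b) Against the integer gridlines: it meets the x-axis at x = 0 (among the integer gridlines); it crosses the y-axis at the gridline y = 0.
(c) The integer polynomial consistent with all of this is the stated p.

x^2*y - y^3 - 3*x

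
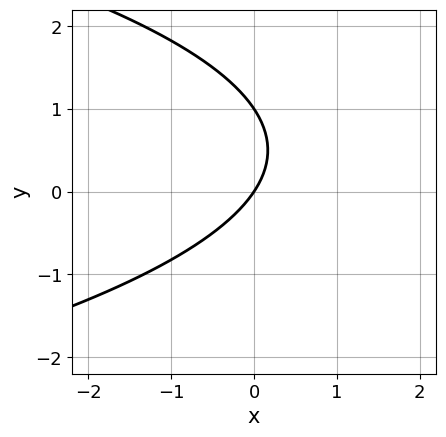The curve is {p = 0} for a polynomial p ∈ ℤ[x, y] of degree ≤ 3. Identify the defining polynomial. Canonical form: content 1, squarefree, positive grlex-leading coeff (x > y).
1. deg p = 2.
2. Observable constraints: it crosses the x-axis at the gridline x = 0; among the integer gridlines, it crosses the y-axis at y ∈ {0, 1}.
3. Assembling these constraints gives the stated polynomial.

2*y^2 + 3*x - 2*y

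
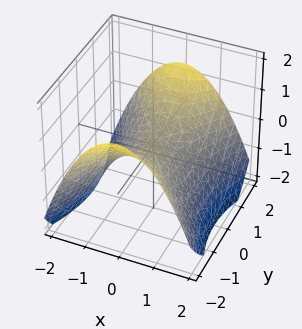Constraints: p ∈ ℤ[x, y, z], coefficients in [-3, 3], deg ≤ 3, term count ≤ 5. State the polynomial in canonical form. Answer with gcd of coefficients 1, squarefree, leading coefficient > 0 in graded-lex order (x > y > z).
2*x^2 - y^2 + 3*z

First, deg p = 2. A saddle surface; a quadric.
Next, symmetries: the y ↦ −y reflection is a symmetry, so y appears only in even powers; mirror symmetry x ↦ −x ⇒ only even powers of x.
Then, from the axis intercepts and sections: one z-axis crossing is at z = 0; one y-axis crossing is at y = 0; it crosses the x-axis at the gridline x = 0.
Finally, these observations pin down the coefficients.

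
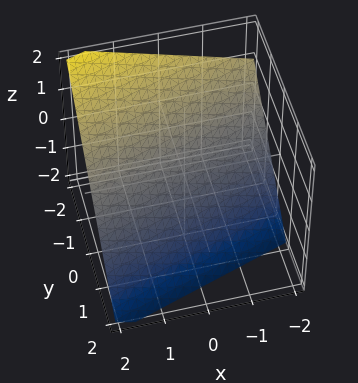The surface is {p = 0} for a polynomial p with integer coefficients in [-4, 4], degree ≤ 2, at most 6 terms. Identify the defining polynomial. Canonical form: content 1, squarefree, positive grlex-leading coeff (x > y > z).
1. The degree is 1 — the surface is flat (a plane).
2. Checking where it meets the axes: it meets the x-axis at x = 2 (among the integer gridlines).
3. Putting this together gives p.

x - 3*y - 3*z - 2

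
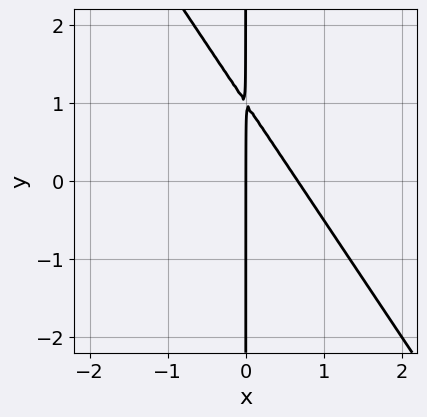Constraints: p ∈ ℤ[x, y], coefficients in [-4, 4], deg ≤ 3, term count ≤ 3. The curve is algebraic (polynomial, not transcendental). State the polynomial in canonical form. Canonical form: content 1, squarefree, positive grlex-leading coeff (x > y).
3*x^2 + 2*x*y - 2*x

The degree is 2 — no degree-1 curve has this shape.
Against the integer gridlines: every point of the y-axis in the box is on the curve; it crosses the x-axis at the gridline x = 0.
Matching integer coefficients to the picture gives p.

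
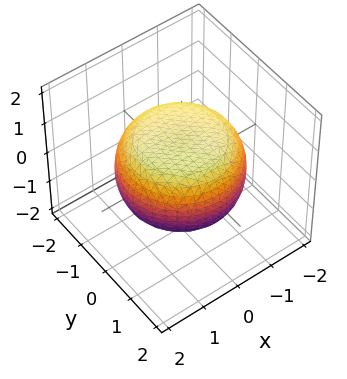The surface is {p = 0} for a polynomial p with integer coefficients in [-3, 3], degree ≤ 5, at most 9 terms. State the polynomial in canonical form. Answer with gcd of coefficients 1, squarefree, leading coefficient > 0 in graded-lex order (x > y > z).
x^4 + 2*x^2*y^2 + y^4 - x^2 - y^2 + 3*z^2 - 3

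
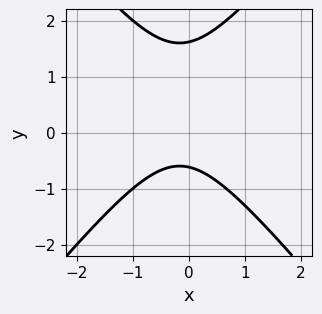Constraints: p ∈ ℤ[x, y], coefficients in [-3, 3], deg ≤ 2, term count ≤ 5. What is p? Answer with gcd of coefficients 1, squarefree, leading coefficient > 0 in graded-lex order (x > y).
3*x^2 - 2*y^2 + x + 2*y + 2

(a) deg p = 2. The shape is more complex than any degree-1 curve.
(b) Observable constraints: it misses every integer gridline on the x-axis.
(c) These observations pin down the coefficients.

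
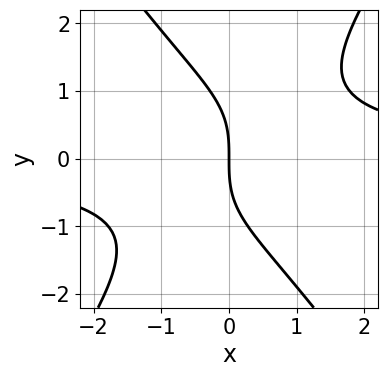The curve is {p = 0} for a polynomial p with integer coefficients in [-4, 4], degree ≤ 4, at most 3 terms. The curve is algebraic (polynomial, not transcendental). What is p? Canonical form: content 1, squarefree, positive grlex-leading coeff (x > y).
2*x^2*y - y^3 - 3*x

1. The degree is 3 — no degree-2 curve has this shape.
2. Reading off the gridlines: one y-axis crossing is at y = 0; it crosses the x-axis at the gridline x = 0.
3. Assembling these constraints gives the stated polynomial.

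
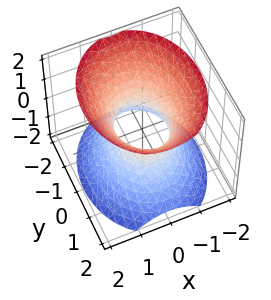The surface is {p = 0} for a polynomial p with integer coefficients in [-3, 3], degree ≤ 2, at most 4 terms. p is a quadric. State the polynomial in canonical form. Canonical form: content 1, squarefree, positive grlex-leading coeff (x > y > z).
The degree is 2 — an hourglass — one-sheet hyperboloid; a quadric.
Symmetries: it's symmetric under z → −z, forcing even powers of z; it's symmetric under y → −y, forcing even powers of y; it's symmetric under x → −x, forcing even powers of x.
Reading off the gridlines: it misses every integer gridline on the z-axis; among the integer gridlines, it crosses the y-axis at y ∈ {-1, 1}.
Putting this together gives p.

3*x^2 + 2*y^2 - 2*z^2 - 2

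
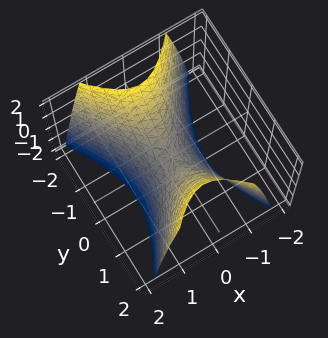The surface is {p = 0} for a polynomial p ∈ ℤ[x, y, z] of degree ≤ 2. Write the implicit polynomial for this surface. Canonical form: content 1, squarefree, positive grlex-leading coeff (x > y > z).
1. The degree is 2 — a hyperbolic paraboloid; a quadric.
2. Symmetries: the y ↦ −y reflection is a symmetry, so y appears only in even powers; it's symmetric under x → −x, forcing even powers of x.
3. From the axis intercepts and sections: it meets the x-axis at x = 0 (among the integer gridlines); one z-axis crossing is at z = 0; it crosses the y-axis at the gridline y = 0.
4. Fitting integer coefficients to these (and the overall shape) gives p.

2*x^2 - y^2 + z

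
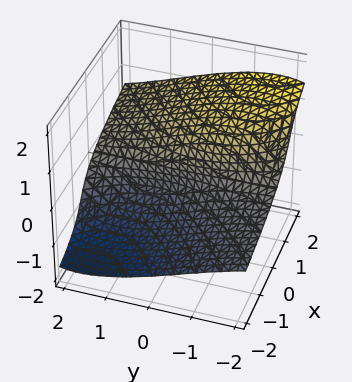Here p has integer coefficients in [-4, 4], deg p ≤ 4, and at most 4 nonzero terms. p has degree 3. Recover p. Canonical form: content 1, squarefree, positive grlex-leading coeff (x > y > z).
y^2*z + 2*y*z^2 + 2*z^3 - 2*x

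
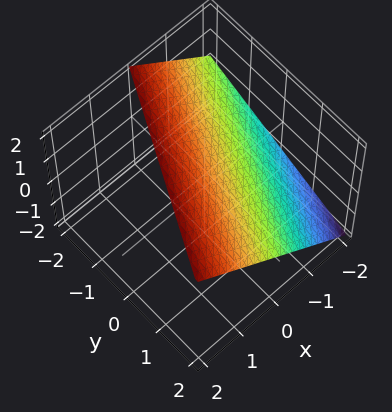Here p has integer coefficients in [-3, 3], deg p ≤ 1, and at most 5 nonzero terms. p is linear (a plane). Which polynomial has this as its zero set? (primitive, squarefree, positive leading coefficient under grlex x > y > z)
First, the degree is 1 — every cross-section is a straight line — this is a plane.
Then, checking where it meets the axes: it crosses the z-axis at the gridline z = 1; one y-axis crossing is at y = 2; it meets the x-axis at x = -1 (among the integer gridlines).
Finally, solving for integer coefficients yields p as stated.

2*x - y - 2*z + 2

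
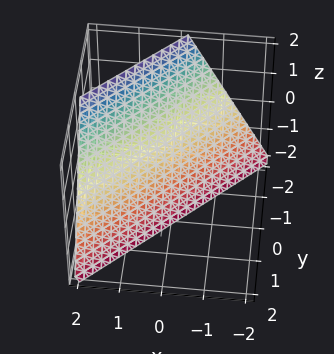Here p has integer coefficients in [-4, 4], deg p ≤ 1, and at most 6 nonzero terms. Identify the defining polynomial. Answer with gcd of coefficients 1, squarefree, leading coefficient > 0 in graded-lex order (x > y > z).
2*x - 2*y - z - 2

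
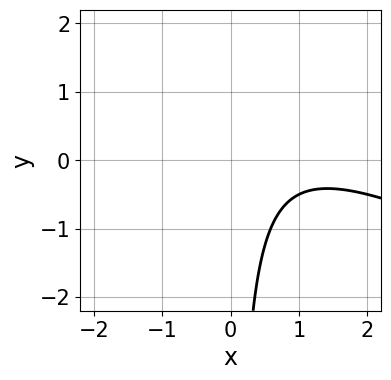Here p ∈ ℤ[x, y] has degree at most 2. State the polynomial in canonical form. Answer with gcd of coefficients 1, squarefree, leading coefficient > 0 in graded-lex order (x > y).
x^2 + 2*x*y - 2*x + 2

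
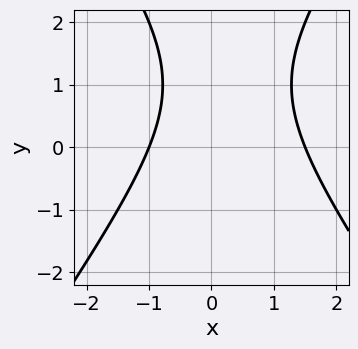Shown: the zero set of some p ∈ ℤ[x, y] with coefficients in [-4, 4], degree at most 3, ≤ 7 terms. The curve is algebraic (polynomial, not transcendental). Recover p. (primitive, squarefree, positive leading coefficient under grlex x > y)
2*x^2 - y^2 - x + 2*y - 3

1. Degree: no degree-1 curve has this shape, so deg p = 2.
2. Reading off the gridlines: no y-intercept at any integer in the box; one x-axis crossing is at x = -1.
3. Matching integer coefficients to the picture gives p.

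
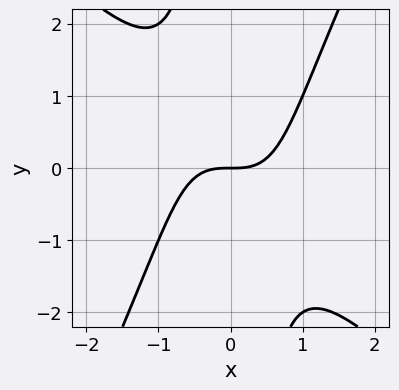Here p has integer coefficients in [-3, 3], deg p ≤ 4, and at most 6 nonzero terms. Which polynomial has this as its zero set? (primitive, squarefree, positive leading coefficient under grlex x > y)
(a) deg p = 3.
(b) Against the integer gridlines: one x-axis crossing is at x = 0; it crosses the y-axis at the gridline y = 0.
(c) Assembling these constraints gives the stated polynomial.

2*x^3 + x^2*y - x*y^2 - 2*y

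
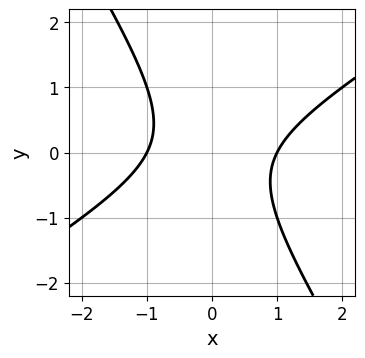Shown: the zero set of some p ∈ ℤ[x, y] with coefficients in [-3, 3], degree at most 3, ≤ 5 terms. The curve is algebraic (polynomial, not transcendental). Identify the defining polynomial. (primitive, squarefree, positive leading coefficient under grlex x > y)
1. The degree is 2 — no degree-1 curve has this shape.
2. Observable constraints: the x-axis gridline crossings are at x ∈ {-1, 1}; it misses every integer gridline on the y-axis.
3. Solving for integer coefficients yields p as stated.

x^2 - x*y - y^2 - 1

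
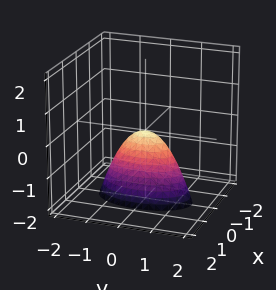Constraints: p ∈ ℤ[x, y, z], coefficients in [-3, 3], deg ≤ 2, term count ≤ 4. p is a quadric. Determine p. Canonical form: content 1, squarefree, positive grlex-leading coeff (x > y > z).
1. The degree is 2 — a single bowl opening along one axis; a quadric.
2. Symmetries: mirror symmetry x ↦ −x ⇒ only even powers of x; the y ↦ −y reflection is a symmetry, so y appears only in even powers.
3. From the visible intercepts: one y-axis crossing is at y = 0; one z-axis crossing is at z = 0.
4. Fitting integer coefficients to these (and the overall shape) gives p.

3*x^2 + y^2 + z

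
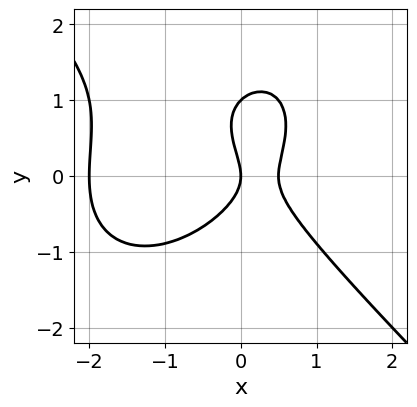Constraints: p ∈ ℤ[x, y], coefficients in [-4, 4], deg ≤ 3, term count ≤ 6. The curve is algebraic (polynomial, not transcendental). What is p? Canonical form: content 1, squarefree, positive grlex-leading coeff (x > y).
2*x^3 + 2*y^3 + 3*x^2 - 2*y^2 - 2*x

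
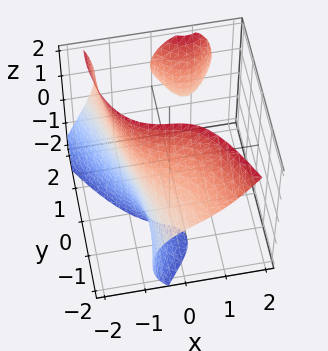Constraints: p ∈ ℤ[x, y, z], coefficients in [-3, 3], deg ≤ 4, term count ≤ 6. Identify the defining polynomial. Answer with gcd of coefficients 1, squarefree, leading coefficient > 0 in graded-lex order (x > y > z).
2*x^3 - y^2*z + y*z^2 - 2*x*y + 2

I count 2 distinct pieces.
Degree: the shape is more complex than any degree-2 surface, so deg p = 3.
Against the integer gridlines: it crosses the x-axis at the gridline x = -1; the surface avoids every integer z-axis point in the box; no y-intercept at any integer in the box.
These observations pin down the coefficients.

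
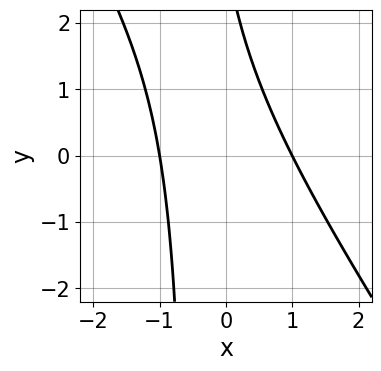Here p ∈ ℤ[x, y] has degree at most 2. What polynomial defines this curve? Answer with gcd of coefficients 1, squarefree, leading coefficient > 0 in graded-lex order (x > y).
3*x^2 + 2*x*y + y - 3

(a) The degree is 2 — no degree-1 curve has this shape.
(b) Against the integer gridlines: the x-axis gridline crossings are at x ∈ {-1, 1}; it misses every integer gridline on the y-axis.
(c) Together with the visible shape, these determine p as stated.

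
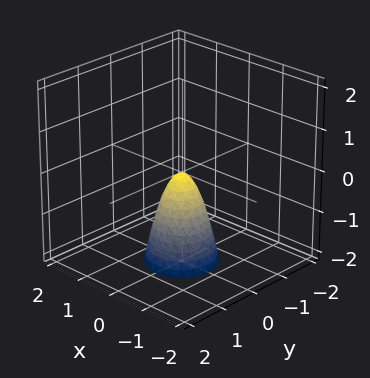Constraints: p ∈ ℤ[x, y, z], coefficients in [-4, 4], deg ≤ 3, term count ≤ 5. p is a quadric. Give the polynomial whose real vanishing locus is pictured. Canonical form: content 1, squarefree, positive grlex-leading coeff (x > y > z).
1. deg p = 2. A single bowl opening along one axis; a quadric.
2. Symmetries: the surface is invariant under rotation about z: p = q(x² + y², z).
3. Reading off the gridlines: it meets the x-axis at x = 0 (among the integer gridlines); it crosses the z-axis at the gridline z = 0; one y-axis crossing is at y = 0; a circular section at z = -1 has radius between 0 and 1.
4. Matching integer coefficients to the picture gives p.

3*x^2 + 3*y^2 + z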